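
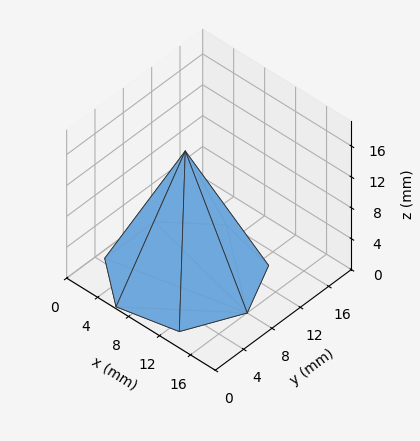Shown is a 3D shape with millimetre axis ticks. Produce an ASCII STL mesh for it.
Reading the render: the shape is a regular 7-sided pyramid, base circumscribed radius ≈ 8 mm, apex at z ≈ 16 mm (dimensions read to the nearest mm from the axis ticks). For the STL, each face is triangulated and given an outward normal.

solid part
  facet normal 0.0000 0.0000 -1.0000
    outer loop
      vertex 6.2 15.8 0.0
      vertex 13.0 14.3 0.0
      vertex 16.0 8.0 0.0
    endloop
  endfacet
  facet normal 0.0000 0.0000 -1.0000
    outer loop
      vertex 0.8 11.5 0.0
      vertex 6.2 15.8 0.0
      vertex 16.0 8.0 0.0
    endloop
  endfacet
  facet normal 0.0000 0.0000 -1.0000
    outer loop
      vertex 0.8 4.5 0.0
      vertex 0.8 11.5 0.0
      vertex 16.0 8.0 0.0
    endloop
  endfacet
  facet normal 0.0000 0.0000 -1.0000
    outer loop
      vertex 6.2 0.2 0.0
      vertex 0.8 4.5 0.0
      vertex 16.0 8.0 0.0
    endloop
  endfacet
  facet normal 0.0000 0.0000 -1.0000
    outer loop
      vertex 13.0 1.7 0.0
      vertex 6.2 0.2 0.0
      vertex 16.0 8.0 0.0
    endloop
  endfacet
  facet normal 0.8229 0.3919 0.4114
    outer loop
      vertex 16.0 8.0 0.0
      vertex 13.0 14.3 0.0
      vertex 8.0 8.0 16.0
    endloop
  endfacet
  facet normal 0.1963 0.8899 0.4117
    outer loop
      vertex 13.0 14.3 0.0
      vertex 6.2 15.8 0.0
      vertex 8.0 8.0 16.0
    endloop
  endfacet
  facet normal -0.5678 0.7130 0.4115
    outer loop
      vertex 6.2 15.8 0.0
      vertex 0.8 11.5 0.0
      vertex 8.0 8.0 16.0
    endloop
  endfacet
  facet normal -0.9119 0.0000 0.4104
    outer loop
      vertex 0.8 11.5 0.0
      vertex 0.8 4.5 0.0
      vertex 8.0 8.0 16.0
    endloop
  endfacet
  facet normal -0.5678 -0.7130 0.4115
    outer loop
      vertex 0.8 4.5 0.0
      vertex 6.2 0.2 0.0
      vertex 8.0 8.0 16.0
    endloop
  endfacet
  facet normal 0.1963 -0.8899 0.4117
    outer loop
      vertex 6.2 0.2 0.0
      vertex 13.0 1.7 0.0
      vertex 8.0 8.0 16.0
    endloop
  endfacet
  facet normal 0.8229 -0.3919 0.4114
    outer loop
      vertex 13.0 1.7 0.0
      vertex 16.0 8.0 0.0
      vertex 8.0 8.0 16.0
    endloop
  endfacet
endsolid part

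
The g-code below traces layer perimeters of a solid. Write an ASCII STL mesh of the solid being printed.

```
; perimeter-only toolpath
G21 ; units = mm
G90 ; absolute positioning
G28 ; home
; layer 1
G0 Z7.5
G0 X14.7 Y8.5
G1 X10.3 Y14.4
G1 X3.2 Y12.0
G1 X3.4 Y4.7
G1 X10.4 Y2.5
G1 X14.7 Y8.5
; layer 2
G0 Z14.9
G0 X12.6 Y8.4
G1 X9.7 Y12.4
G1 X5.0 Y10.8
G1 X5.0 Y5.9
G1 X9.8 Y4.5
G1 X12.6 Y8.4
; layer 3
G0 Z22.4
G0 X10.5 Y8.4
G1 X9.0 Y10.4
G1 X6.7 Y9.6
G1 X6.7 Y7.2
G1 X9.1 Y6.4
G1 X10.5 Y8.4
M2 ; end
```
solid part
  facet normal 0.0000 0.0000 -1.0000
    outer loop
      vertex 1.5 13.2 0.0
      vertex 10.9 16.4 0.0
      vertex 16.8 8.5 0.0
    endloop
  endfacet
  facet normal 0.0000 0.0000 -1.0000
    outer loop
      vertex 1.7 3.4 0.0
      vertex 1.5 13.2 0.0
      vertex 16.8 8.5 0.0
    endloop
  endfacet
  facet normal 0.0000 0.0000 -1.0000
    outer loop
      vertex 11.1 0.5 0.0
      vertex 1.7 3.4 0.0
      vertex 16.8 8.5 0.0
    endloop
  endfacet
  facet normal 0.7812 0.5834 0.2222
    outer loop
      vertex 16.8 8.5 0.0
      vertex 10.9 16.4 0.0
      vertex 8.4 8.4 29.8
    endloop
  endfacet
  facet normal -0.3143 0.9231 0.2215
    outer loop
      vertex 10.9 16.4 0.0
      vertex 1.5 13.2 0.0
      vertex 8.4 8.4 29.8
    endloop
  endfacet
  facet normal -0.9747 -0.0199 0.2225
    outer loop
      vertex 1.5 13.2 0.0
      vertex 1.7 3.4 0.0
      vertex 8.4 8.4 29.8
    endloop
  endfacet
  facet normal -0.2875 -0.9319 0.2210
    outer loop
      vertex 1.7 3.4 0.0
      vertex 11.1 0.5 0.0
      vertex 8.4 8.4 29.8
    endloop
  endfacet
  facet normal 0.7941 -0.5658 0.2219
    outer loop
      vertex 11.1 0.5 0.0
      vertex 16.8 8.5 0.0
      vertex 8.4 8.4 29.8
    endloop
  endfacet
endsolid part

The G0 Z moves step by Δz≈7.5 mm. The G1 loops shrink linearly with z, so the solid tapers from its base footprint up to z≈29.8. Closing with a flat bottom cap and the tapered top and triangulating gives 8 facets — a regular 5-sided pyramid, base circumscribed radius ≈ 8.4 mm, apex at z ≈ 29.8 mm.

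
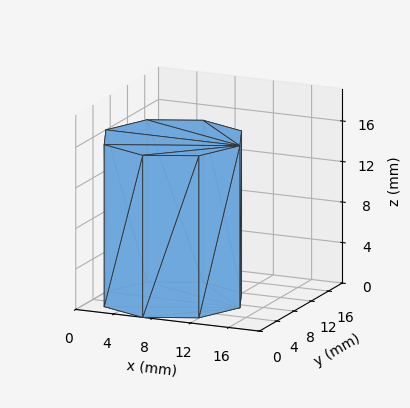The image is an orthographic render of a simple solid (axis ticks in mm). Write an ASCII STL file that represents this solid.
Reading the render: the shape is a regular 8-sided prism (a cylinder approximated with 8 flat sides), circumscribed radius ≈ 7 mm, height ≈ 16 mm (dimensions read to the nearest mm from the axis ticks). For the STL, each face is triangulated and given an outward normal.

solid part
  facet normal 0.0000 0.0000 -1.0000
    outer loop
      vertex 7.000 14.000 0.000
      vertex 11.950 11.950 0.000
      vertex 14.000 7.000 0.000
    endloop
  endfacet
  facet normal 0.0000 0.0000 -1.0000
    outer loop
      vertex 2.050 11.950 0.000
      vertex 7.000 14.000 0.000
      vertex 14.000 7.000 0.000
    endloop
  endfacet
  facet normal 0.0000 0.0000 -1.0000
    outer loop
      vertex 0.000 7.000 0.000
      vertex 2.050 11.950 0.000
      vertex 14.000 7.000 0.000
    endloop
  endfacet
  facet normal 0.0000 0.0000 -1.0000
    outer loop
      vertex 2.050 2.050 0.000
      vertex 0.000 7.000 0.000
      vertex 14.000 7.000 0.000
    endloop
  endfacet
  facet normal 0.0000 0.0000 -1.0000
    outer loop
      vertex 7.000 0.000 0.000
      vertex 2.050 2.050 0.000
      vertex 14.000 7.000 0.000
    endloop
  endfacet
  facet normal 0.0000 0.0000 -1.0000
    outer loop
      vertex 11.950 2.050 0.000
      vertex 7.000 0.000 0.000
      vertex 14.000 7.000 0.000
    endloop
  endfacet
  facet normal 0.0000 0.0000 1.0000
    outer loop
      vertex 14.000 7.000 16.000
      vertex 11.950 11.950 16.000
      vertex 7.000 14.000 16.000
    endloop
  endfacet
  facet normal 0.0000 0.0000 1.0000
    outer loop
      vertex 14.000 7.000 16.000
      vertex 7.000 14.000 16.000
      vertex 2.050 11.950 16.000
    endloop
  endfacet
  facet normal 0.0000 0.0000 1.0000
    outer loop
      vertex 14.000 7.000 16.000
      vertex 2.050 11.950 16.000
      vertex 0.000 7.000 16.000
    endloop
  endfacet
  facet normal 0.0000 0.0000 1.0000
    outer loop
      vertex 14.000 7.000 16.000
      vertex 0.000 7.000 16.000
      vertex 2.050 2.050 16.000
    endloop
  endfacet
  facet normal 0.0000 0.0000 1.0000
    outer loop
      vertex 14.000 7.000 16.000
      vertex 2.050 2.050 16.000
      vertex 7.000 0.000 16.000
    endloop
  endfacet
  facet normal 0.0000 0.0000 1.0000
    outer loop
      vertex 14.000 7.000 16.000
      vertex 7.000 0.000 16.000
      vertex 11.950 2.050 16.000
    endloop
  endfacet
  facet normal 0.9239 0.3826 0.0000
    outer loop
      vertex 14.000 7.000 0.000
      vertex 11.950 11.950 0.000
      vertex 11.950 11.950 16.000
    endloop
  endfacet
  facet normal 0.9239 0.3826 0.0000
    outer loop
      vertex 14.000 7.000 0.000
      vertex 11.950 11.950 16.000
      vertex 14.000 7.000 16.000
    endloop
  endfacet
  facet normal 0.3826 0.9239 0.0000
    outer loop
      vertex 11.950 11.950 0.000
      vertex 7.000 14.000 0.000
      vertex 7.000 14.000 16.000
    endloop
  endfacet
  facet normal 0.3826 0.9239 0.0000
    outer loop
      vertex 11.950 11.950 0.000
      vertex 7.000 14.000 16.000
      vertex 11.950 11.950 16.000
    endloop
  endfacet
  facet normal -0.3826 0.9239 0.0000
    outer loop
      vertex 7.000 14.000 0.000
      vertex 2.050 11.950 0.000
      vertex 2.050 11.950 16.000
    endloop
  endfacet
  facet normal -0.3826 0.9239 0.0000
    outer loop
      vertex 7.000 14.000 0.000
      vertex 2.050 11.950 16.000
      vertex 7.000 14.000 16.000
    endloop
  endfacet
  facet normal -0.9239 0.3826 0.0000
    outer loop
      vertex 2.050 11.950 0.000
      vertex 0.000 7.000 0.000
      vertex 0.000 7.000 16.000
    endloop
  endfacet
  facet normal -0.9239 0.3826 0.0000
    outer loop
      vertex 2.050 11.950 0.000
      vertex 0.000 7.000 16.000
      vertex 2.050 11.950 16.000
    endloop
  endfacet
  facet normal -0.9239 -0.3826 0.0000
    outer loop
      vertex 0.000 7.000 0.000
      vertex 2.050 2.050 0.000
      vertex 2.050 2.050 16.000
    endloop
  endfacet
  facet normal -0.9239 -0.3826 0.0000
    outer loop
      vertex 0.000 7.000 0.000
      vertex 2.050 2.050 16.000
      vertex 0.000 7.000 16.000
    endloop
  endfacet
  facet normal -0.3826 -0.9239 0.0000
    outer loop
      vertex 2.050 2.050 0.000
      vertex 7.000 0.000 0.000
      vertex 7.000 0.000 16.000
    endloop
  endfacet
  facet normal -0.3826 -0.9239 0.0000
    outer loop
      vertex 2.050 2.050 0.000
      vertex 7.000 0.000 16.000
      vertex 2.050 2.050 16.000
    endloop
  endfacet
  facet normal 0.3826 -0.9239 0.0000
    outer loop
      vertex 7.000 0.000 0.000
      vertex 11.950 2.050 0.000
      vertex 11.950 2.050 16.000
    endloop
  endfacet
  facet normal 0.3826 -0.9239 0.0000
    outer loop
      vertex 7.000 0.000 0.000
      vertex 11.950 2.050 16.000
      vertex 7.000 0.000 16.000
    endloop
  endfacet
  facet normal 0.9239 -0.3826 0.0000
    outer loop
      vertex 11.950 2.050 0.000
      vertex 14.000 7.000 0.000
      vertex 14.000 7.000 16.000
    endloop
  endfacet
  facet normal 0.9239 -0.3826 0.0000
    outer loop
      vertex 11.950 2.050 0.000
      vertex 14.000 7.000 16.000
      vertex 11.950 2.050 16.000
    endloop
  endfacet
endsolid part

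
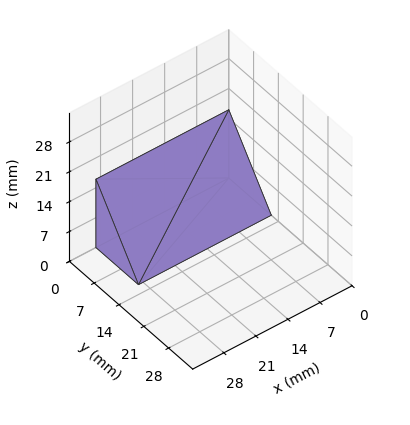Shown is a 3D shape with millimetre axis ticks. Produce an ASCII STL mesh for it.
Reading the render: the shape is a wedge (ramp): 29 × 12 mm base, rising to 16 mm along the y=0 edge and sloping linearly to z=0 at y=12 (dimensions read to the nearest mm from the axis ticks). For the STL, each face is triangulated and given an outward normal.

solid part
  facet normal 0.0000 0.0000 -1.0000
    outer loop
      vertex 29.000 12.000 0.000
      vertex 29.000 0.000 0.000
      vertex 0.000 0.000 0.000
    endloop
  endfacet
  facet normal 0.0000 0.0000 -1.0000
    outer loop
      vertex 0.000 12.000 0.000
      vertex 29.000 12.000 0.000
      vertex 0.000 0.000 0.000
    endloop
  endfacet
  facet normal 0.0000 -1.0000 0.0000
    outer loop
      vertex 0.000 0.000 0.000
      vertex 29.000 0.000 0.000
      vertex 29.000 0.000 16.000
    endloop
  endfacet
  facet normal 0.0000 -1.0000 0.0000
    outer loop
      vertex 0.000 0.000 0.000
      vertex 29.000 0.000 16.000
      vertex 0.000 0.000 16.000
    endloop
  endfacet
  facet normal 0.0000 0.8000 0.6000
    outer loop
      vertex 0.000 0.000 16.000
      vertex 29.000 0.000 16.000
      vertex 29.000 12.000 0.000
    endloop
  endfacet
  facet normal 0.0000 0.8000 0.6000
    outer loop
      vertex 0.000 0.000 16.000
      vertex 29.000 12.000 0.000
      vertex 0.000 12.000 0.000
    endloop
  endfacet
  facet normal -1.0000 0.0000 0.0000
    outer loop
      vertex 0.000 0.000 16.000
      vertex 0.000 12.000 0.000
      vertex 0.000 0.000 0.000
    endloop
  endfacet
  facet normal 1.0000 0.0000 0.0000
    outer loop
      vertex 29.000 0.000 0.000
      vertex 29.000 12.000 0.000
      vertex 29.000 0.000 16.000
    endloop
  endfacet
endsolid part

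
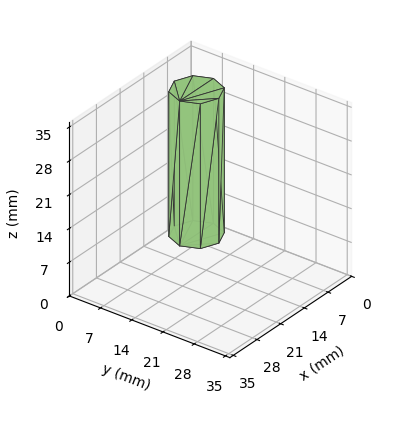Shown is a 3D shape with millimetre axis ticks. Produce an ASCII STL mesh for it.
Reading the render: the shape is a regular 8-sided prism (a cylinder approximated with 8 flat sides), circumscribed radius ≈ 5 mm, height ≈ 30 mm (dimensions read to the nearest mm from the axis ticks). For the STL, each face is triangulated and given an outward normal.

solid part
  facet normal 0.0000 0.0000 -1.0000
    outer loop
      vertex 5.000 10.000 0.000
      vertex 8.536 8.536 0.000
      vertex 10.000 5.000 0.000
    endloop
  endfacet
  facet normal 0.0000 0.0000 -1.0000
    outer loop
      vertex 1.464 8.536 0.000
      vertex 5.000 10.000 0.000
      vertex 10.000 5.000 0.000
    endloop
  endfacet
  facet normal 0.0000 0.0000 -1.0000
    outer loop
      vertex 0.000 5.000 0.000
      vertex 1.464 8.536 0.000
      vertex 10.000 5.000 0.000
    endloop
  endfacet
  facet normal 0.0000 0.0000 -1.0000
    outer loop
      vertex 1.464 1.464 0.000
      vertex 0.000 5.000 0.000
      vertex 10.000 5.000 0.000
    endloop
  endfacet
  facet normal 0.0000 0.0000 -1.0000
    outer loop
      vertex 5.000 0.000 0.000
      vertex 1.464 1.464 0.000
      vertex 10.000 5.000 0.000
    endloop
  endfacet
  facet normal 0.0000 0.0000 -1.0000
    outer loop
      vertex 8.536 1.464 0.000
      vertex 5.000 0.000 0.000
      vertex 10.000 5.000 0.000
    endloop
  endfacet
  facet normal 0.0000 0.0000 1.0000
    outer loop
      vertex 10.000 5.000 30.000
      vertex 8.536 8.536 30.000
      vertex 5.000 10.000 30.000
    endloop
  endfacet
  facet normal 0.0000 0.0000 1.0000
    outer loop
      vertex 10.000 5.000 30.000
      vertex 5.000 10.000 30.000
      vertex 1.464 8.536 30.000
    endloop
  endfacet
  facet normal 0.0000 0.0000 1.0000
    outer loop
      vertex 10.000 5.000 30.000
      vertex 1.464 8.536 30.000
      vertex 0.000 5.000 30.000
    endloop
  endfacet
  facet normal 0.0000 0.0000 1.0000
    outer loop
      vertex 10.000 5.000 30.000
      vertex 0.000 5.000 30.000
      vertex 1.464 1.464 30.000
    endloop
  endfacet
  facet normal 0.0000 0.0000 1.0000
    outer loop
      vertex 10.000 5.000 30.000
      vertex 1.464 1.464 30.000
      vertex 5.000 0.000 30.000
    endloop
  endfacet
  facet normal 0.0000 0.0000 1.0000
    outer loop
      vertex 10.000 5.000 30.000
      vertex 5.000 0.000 30.000
      vertex 8.536 1.464 30.000
    endloop
  endfacet
  facet normal 0.9239 0.3825 0.0000
    outer loop
      vertex 10.000 5.000 0.000
      vertex 8.536 8.536 0.000
      vertex 8.536 8.536 30.000
    endloop
  endfacet
  facet normal 0.9239 0.3825 0.0000
    outer loop
      vertex 10.000 5.000 0.000
      vertex 8.536 8.536 30.000
      vertex 10.000 5.000 30.000
    endloop
  endfacet
  facet normal 0.3825 0.9239 0.0000
    outer loop
      vertex 8.536 8.536 0.000
      vertex 5.000 10.000 0.000
      vertex 5.000 10.000 30.000
    endloop
  endfacet
  facet normal 0.3825 0.9239 0.0000
    outer loop
      vertex 8.536 8.536 0.000
      vertex 5.000 10.000 30.000
      vertex 8.536 8.536 30.000
    endloop
  endfacet
  facet normal -0.3825 0.9239 0.0000
    outer loop
      vertex 5.000 10.000 0.000
      vertex 1.464 8.536 0.000
      vertex 1.464 8.536 30.000
    endloop
  endfacet
  facet normal -0.3825 0.9239 0.0000
    outer loop
      vertex 5.000 10.000 0.000
      vertex 1.464 8.536 30.000
      vertex 5.000 10.000 30.000
    endloop
  endfacet
  facet normal -0.9239 0.3825 0.0000
    outer loop
      vertex 1.464 8.536 0.000
      vertex 0.000 5.000 0.000
      vertex 0.000 5.000 30.000
    endloop
  endfacet
  facet normal -0.9239 0.3825 0.0000
    outer loop
      vertex 1.464 8.536 0.000
      vertex 0.000 5.000 30.000
      vertex 1.464 8.536 30.000
    endloop
  endfacet
  facet normal -0.9239 -0.3825 0.0000
    outer loop
      vertex 0.000 5.000 0.000
      vertex 1.464 1.464 0.000
      vertex 1.464 1.464 30.000
    endloop
  endfacet
  facet normal -0.9239 -0.3825 0.0000
    outer loop
      vertex 0.000 5.000 0.000
      vertex 1.464 1.464 30.000
      vertex 0.000 5.000 30.000
    endloop
  endfacet
  facet normal -0.3825 -0.9239 0.0000
    outer loop
      vertex 1.464 1.464 0.000
      vertex 5.000 0.000 0.000
      vertex 5.000 0.000 30.000
    endloop
  endfacet
  facet normal -0.3825 -0.9239 0.0000
    outer loop
      vertex 1.464 1.464 0.000
      vertex 5.000 0.000 30.000
      vertex 1.464 1.464 30.000
    endloop
  endfacet
  facet normal 0.3825 -0.9239 0.0000
    outer loop
      vertex 5.000 0.000 0.000
      vertex 8.536 1.464 0.000
      vertex 8.536 1.464 30.000
    endloop
  endfacet
  facet normal 0.3825 -0.9239 0.0000
    outer loop
      vertex 5.000 0.000 0.000
      vertex 8.536 1.464 30.000
      vertex 5.000 0.000 30.000
    endloop
  endfacet
  facet normal 0.9239 -0.3825 0.0000
    outer loop
      vertex 8.536 1.464 0.000
      vertex 10.000 5.000 0.000
      vertex 10.000 5.000 30.000
    endloop
  endfacet
  facet normal 0.9239 -0.3825 0.0000
    outer loop
      vertex 8.536 1.464 0.000
      vertex 10.000 5.000 30.000
      vertex 8.536 1.464 30.000
    endloop
  endfacet
endsolid part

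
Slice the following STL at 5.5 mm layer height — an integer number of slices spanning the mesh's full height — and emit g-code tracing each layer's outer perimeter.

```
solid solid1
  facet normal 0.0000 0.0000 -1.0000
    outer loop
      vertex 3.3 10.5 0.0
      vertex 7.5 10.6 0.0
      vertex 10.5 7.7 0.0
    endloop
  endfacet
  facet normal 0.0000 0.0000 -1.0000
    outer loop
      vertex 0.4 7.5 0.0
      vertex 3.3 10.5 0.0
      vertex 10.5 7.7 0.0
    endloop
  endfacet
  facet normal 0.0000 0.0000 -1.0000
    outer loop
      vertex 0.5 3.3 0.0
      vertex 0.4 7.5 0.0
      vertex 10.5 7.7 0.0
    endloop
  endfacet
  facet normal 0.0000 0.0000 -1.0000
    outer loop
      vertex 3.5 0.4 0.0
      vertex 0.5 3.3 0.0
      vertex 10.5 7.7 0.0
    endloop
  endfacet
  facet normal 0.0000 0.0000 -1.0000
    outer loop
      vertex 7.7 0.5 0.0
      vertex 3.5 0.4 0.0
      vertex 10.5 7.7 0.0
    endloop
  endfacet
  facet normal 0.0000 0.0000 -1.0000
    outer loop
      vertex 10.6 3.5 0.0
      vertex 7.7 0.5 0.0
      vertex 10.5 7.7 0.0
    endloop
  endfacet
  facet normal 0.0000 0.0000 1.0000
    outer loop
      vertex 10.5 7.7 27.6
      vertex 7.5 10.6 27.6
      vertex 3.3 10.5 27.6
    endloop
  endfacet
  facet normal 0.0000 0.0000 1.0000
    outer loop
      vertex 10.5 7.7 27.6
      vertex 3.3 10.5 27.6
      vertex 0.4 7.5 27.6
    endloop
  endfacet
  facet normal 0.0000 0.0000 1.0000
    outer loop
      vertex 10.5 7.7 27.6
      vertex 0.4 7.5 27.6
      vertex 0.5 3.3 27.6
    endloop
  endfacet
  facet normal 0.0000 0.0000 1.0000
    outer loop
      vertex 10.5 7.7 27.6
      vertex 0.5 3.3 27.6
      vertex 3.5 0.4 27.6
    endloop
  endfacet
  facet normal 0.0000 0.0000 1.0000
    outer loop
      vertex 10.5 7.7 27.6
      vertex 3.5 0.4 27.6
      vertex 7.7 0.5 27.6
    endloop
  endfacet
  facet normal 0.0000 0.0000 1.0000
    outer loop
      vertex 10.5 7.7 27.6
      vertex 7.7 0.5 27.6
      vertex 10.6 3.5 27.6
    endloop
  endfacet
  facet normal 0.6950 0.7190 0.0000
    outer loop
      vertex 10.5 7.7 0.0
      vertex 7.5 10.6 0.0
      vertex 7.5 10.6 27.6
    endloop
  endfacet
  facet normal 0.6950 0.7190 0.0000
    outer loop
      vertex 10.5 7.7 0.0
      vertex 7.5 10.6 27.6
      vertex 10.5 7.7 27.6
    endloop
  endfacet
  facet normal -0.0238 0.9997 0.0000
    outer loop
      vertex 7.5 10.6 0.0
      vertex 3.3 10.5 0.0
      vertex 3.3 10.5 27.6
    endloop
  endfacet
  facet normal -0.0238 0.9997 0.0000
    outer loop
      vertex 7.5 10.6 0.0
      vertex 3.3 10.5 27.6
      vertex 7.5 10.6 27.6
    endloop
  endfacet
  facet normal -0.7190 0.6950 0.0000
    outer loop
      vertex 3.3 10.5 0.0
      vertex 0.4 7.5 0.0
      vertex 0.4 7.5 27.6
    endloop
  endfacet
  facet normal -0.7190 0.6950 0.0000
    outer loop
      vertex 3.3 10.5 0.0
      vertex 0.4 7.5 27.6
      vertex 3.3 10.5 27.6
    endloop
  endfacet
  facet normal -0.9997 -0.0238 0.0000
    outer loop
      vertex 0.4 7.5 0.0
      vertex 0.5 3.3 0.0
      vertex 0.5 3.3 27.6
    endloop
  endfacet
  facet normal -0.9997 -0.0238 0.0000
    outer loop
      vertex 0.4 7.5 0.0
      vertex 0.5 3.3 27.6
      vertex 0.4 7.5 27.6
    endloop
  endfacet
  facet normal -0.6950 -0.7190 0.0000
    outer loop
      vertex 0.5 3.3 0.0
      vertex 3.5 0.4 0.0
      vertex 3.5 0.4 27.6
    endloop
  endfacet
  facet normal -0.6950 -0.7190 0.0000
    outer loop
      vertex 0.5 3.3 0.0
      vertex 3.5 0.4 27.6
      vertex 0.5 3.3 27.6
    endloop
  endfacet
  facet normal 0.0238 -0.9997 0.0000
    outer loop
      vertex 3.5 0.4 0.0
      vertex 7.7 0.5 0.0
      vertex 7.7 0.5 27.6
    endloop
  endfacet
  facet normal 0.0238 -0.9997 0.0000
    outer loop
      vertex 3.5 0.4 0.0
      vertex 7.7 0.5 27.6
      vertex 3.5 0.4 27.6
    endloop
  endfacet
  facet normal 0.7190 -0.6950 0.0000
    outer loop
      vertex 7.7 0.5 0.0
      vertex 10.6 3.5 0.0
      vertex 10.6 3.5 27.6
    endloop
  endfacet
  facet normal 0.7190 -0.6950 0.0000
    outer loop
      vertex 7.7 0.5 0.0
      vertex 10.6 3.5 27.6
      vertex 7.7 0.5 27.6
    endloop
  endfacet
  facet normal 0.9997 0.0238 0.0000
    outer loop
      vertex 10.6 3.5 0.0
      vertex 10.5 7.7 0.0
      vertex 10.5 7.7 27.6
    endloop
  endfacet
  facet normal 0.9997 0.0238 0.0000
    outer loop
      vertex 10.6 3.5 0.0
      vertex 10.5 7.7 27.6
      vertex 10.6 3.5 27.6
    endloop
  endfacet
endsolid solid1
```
; perimeter-only toolpath
G21 ; units = mm
G90 ; absolute positioning
G28 ; home
; layer 1
G0 Z5.5
G0 X10.5 Y7.7
G1 X7.5 Y10.6
G1 X3.3 Y10.5
G1 X0.4 Y7.5
G1 X0.5 Y3.3
G1 X3.5 Y0.4
G1 X7.7 Y0.5
G1 X10.6 Y3.5
G1 X10.5 Y7.7
; layer 2
G0 Z11.0
G0 X10.5 Y7.7
G1 X7.5 Y10.6
G1 X3.3 Y10.5
G1 X0.4 Y7.5
G1 X0.5 Y3.3
G1 X3.5 Y0.4
G1 X7.7 Y0.5
G1 X10.6 Y3.5
G1 X10.5 Y7.7
; layer 3
G0 Z16.6
G0 X10.5 Y7.7
G1 X7.5 Y10.6
G1 X3.3 Y10.5
G1 X0.4 Y7.5
G1 X0.5 Y3.3
G1 X3.5 Y0.4
G1 X7.7 Y0.5
G1 X10.6 Y3.5
G1 X10.5 Y7.7
; layer 4
G0 Z22.1
G0 X10.5 Y7.7
G1 X7.5 Y10.6
G1 X3.3 Y10.5
G1 X0.4 Y7.5
G1 X0.5 Y3.3
G1 X3.5 Y0.4
G1 X7.7 Y0.5
G1 X10.6 Y3.5
G1 X10.5 Y7.7
; layer 5
G0 Z27.6
G0 X10.5 Y7.7
G1 X7.5 Y10.6
G1 X3.3 Y10.5
G1 X0.4 Y7.5
G1 X0.5 Y3.3
G1 X3.5 Y0.4
G1 X7.7 Y0.5
G1 X10.6 Y3.5
G1 X10.5 Y7.7
M2 ; end

The solid is a regular 8-sided prism (a cylinder approximated with 8 flat sides), circumscribed radius ≈ 5.5 mm, height ≈ 27.6 mm. Slicing at Δz = 5.5 mm — 5 equal slices spanning the solid's height, so layer i sits at z = i·h/5 — gives 5 non-empty perimeters. Each is a 8-segment closed polygon; G0 lifts to the layer z and rapids to the start vertex, then G1 traces the edges.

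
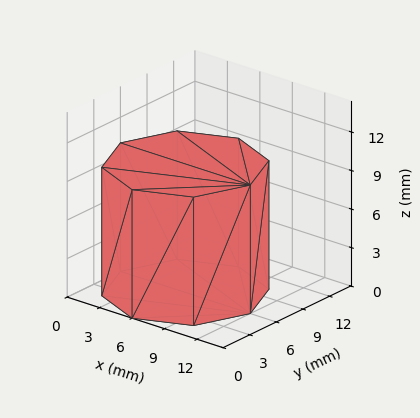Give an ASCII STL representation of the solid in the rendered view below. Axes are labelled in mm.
Reading the render: the shape is a regular 8-sided prism (a cylinder approximated with 8 flat sides), circumscribed radius ≈ 6 mm, height ≈ 10 mm (dimensions read to the nearest mm from the axis ticks). For the STL, each face is triangulated and given an outward normal.

solid part
  facet normal 0.0000 0.0000 -1.0000
    outer loop
      vertex 6.000 12.000 0.000
      vertex 10.243 10.243 0.000
      vertex 12.000 6.000 0.000
    endloop
  endfacet
  facet normal 0.0000 0.0000 -1.0000
    outer loop
      vertex 1.757 10.243 0.000
      vertex 6.000 12.000 0.000
      vertex 12.000 6.000 0.000
    endloop
  endfacet
  facet normal 0.0000 0.0000 -1.0000
    outer loop
      vertex 0.000 6.000 0.000
      vertex 1.757 10.243 0.000
      vertex 12.000 6.000 0.000
    endloop
  endfacet
  facet normal 0.0000 0.0000 -1.0000
    outer loop
      vertex 1.757 1.757 0.000
      vertex 0.000 6.000 0.000
      vertex 12.000 6.000 0.000
    endloop
  endfacet
  facet normal 0.0000 0.0000 -1.0000
    outer loop
      vertex 6.000 0.000 0.000
      vertex 1.757 1.757 0.000
      vertex 12.000 6.000 0.000
    endloop
  endfacet
  facet normal 0.0000 0.0000 -1.0000
    outer loop
      vertex 10.243 1.757 0.000
      vertex 6.000 0.000 0.000
      vertex 12.000 6.000 0.000
    endloop
  endfacet
  facet normal 0.0000 0.0000 1.0000
    outer loop
      vertex 12.000 6.000 10.000
      vertex 10.243 10.243 10.000
      vertex 6.000 12.000 10.000
    endloop
  endfacet
  facet normal 0.0000 0.0000 1.0000
    outer loop
      vertex 12.000 6.000 10.000
      vertex 6.000 12.000 10.000
      vertex 1.757 10.243 10.000
    endloop
  endfacet
  facet normal 0.0000 0.0000 1.0000
    outer loop
      vertex 12.000 6.000 10.000
      vertex 1.757 10.243 10.000
      vertex 0.000 6.000 10.000
    endloop
  endfacet
  facet normal 0.0000 0.0000 1.0000
    outer loop
      vertex 12.000 6.000 10.000
      vertex 0.000 6.000 10.000
      vertex 1.757 1.757 10.000
    endloop
  endfacet
  facet normal 0.0000 0.0000 1.0000
    outer loop
      vertex 12.000 6.000 10.000
      vertex 1.757 1.757 10.000
      vertex 6.000 0.000 10.000
    endloop
  endfacet
  facet normal 0.0000 0.0000 1.0000
    outer loop
      vertex 12.000 6.000 10.000
      vertex 6.000 0.000 10.000
      vertex 10.243 1.757 10.000
    endloop
  endfacet
  facet normal 0.9239 0.3826 0.0000
    outer loop
      vertex 12.000 6.000 0.000
      vertex 10.243 10.243 0.000
      vertex 10.243 10.243 10.000
    endloop
  endfacet
  facet normal 0.9239 0.3826 0.0000
    outer loop
      vertex 12.000 6.000 0.000
      vertex 10.243 10.243 10.000
      vertex 12.000 6.000 10.000
    endloop
  endfacet
  facet normal 0.3826 0.9239 0.0000
    outer loop
      vertex 10.243 10.243 0.000
      vertex 6.000 12.000 0.000
      vertex 6.000 12.000 10.000
    endloop
  endfacet
  facet normal 0.3826 0.9239 0.0000
    outer loop
      vertex 10.243 10.243 0.000
      vertex 6.000 12.000 10.000
      vertex 10.243 10.243 10.000
    endloop
  endfacet
  facet normal -0.3826 0.9239 0.0000
    outer loop
      vertex 6.000 12.000 0.000
      vertex 1.757 10.243 0.000
      vertex 1.757 10.243 10.000
    endloop
  endfacet
  facet normal -0.3826 0.9239 0.0000
    outer loop
      vertex 6.000 12.000 0.000
      vertex 1.757 10.243 10.000
      vertex 6.000 12.000 10.000
    endloop
  endfacet
  facet normal -0.9239 0.3826 0.0000
    outer loop
      vertex 1.757 10.243 0.000
      vertex 0.000 6.000 0.000
      vertex 0.000 6.000 10.000
    endloop
  endfacet
  facet normal -0.9239 0.3826 0.0000
    outer loop
      vertex 1.757 10.243 0.000
      vertex 0.000 6.000 10.000
      vertex 1.757 10.243 10.000
    endloop
  endfacet
  facet normal -0.9239 -0.3826 0.0000
    outer loop
      vertex 0.000 6.000 0.000
      vertex 1.757 1.757 0.000
      vertex 1.757 1.757 10.000
    endloop
  endfacet
  facet normal -0.9239 -0.3826 0.0000
    outer loop
      vertex 0.000 6.000 0.000
      vertex 1.757 1.757 10.000
      vertex 0.000 6.000 10.000
    endloop
  endfacet
  facet normal -0.3826 -0.9239 0.0000
    outer loop
      vertex 1.757 1.757 0.000
      vertex 6.000 0.000 0.000
      vertex 6.000 0.000 10.000
    endloop
  endfacet
  facet normal -0.3826 -0.9239 0.0000
    outer loop
      vertex 1.757 1.757 0.000
      vertex 6.000 0.000 10.000
      vertex 1.757 1.757 10.000
    endloop
  endfacet
  facet normal 0.3826 -0.9239 0.0000
    outer loop
      vertex 6.000 0.000 0.000
      vertex 10.243 1.757 0.000
      vertex 10.243 1.757 10.000
    endloop
  endfacet
  facet normal 0.3826 -0.9239 0.0000
    outer loop
      vertex 6.000 0.000 0.000
      vertex 10.243 1.757 10.000
      vertex 6.000 0.000 10.000
    endloop
  endfacet
  facet normal 0.9239 -0.3826 0.0000
    outer loop
      vertex 10.243 1.757 0.000
      vertex 12.000 6.000 0.000
      vertex 12.000 6.000 10.000
    endloop
  endfacet
  facet normal 0.9239 -0.3826 0.0000
    outer loop
      vertex 10.243 1.757 0.000
      vertex 12.000 6.000 10.000
      vertex 10.243 1.757 10.000
    endloop
  endfacet
endsolid part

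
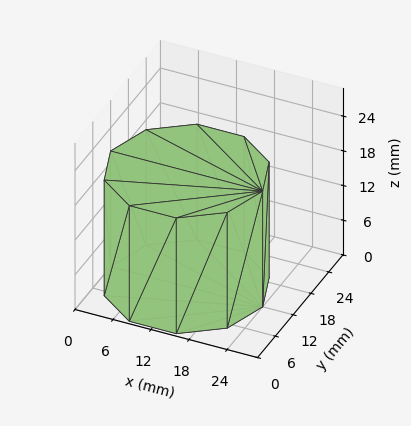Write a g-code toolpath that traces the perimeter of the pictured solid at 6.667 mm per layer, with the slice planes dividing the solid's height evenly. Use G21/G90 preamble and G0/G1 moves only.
Reading the render: the shape is a regular 10-sided prism (a cylinder approximated with 10 flat sides), circumscribed radius ≈ 12 mm, height ≈ 20 mm (dimensions read to the nearest mm from the axis ticks). For the g-code, the solid's height is divided into equal slices at the stated Δz and each level perimeter traced with G1 moves after a G0 lift.

; perimeter-only toolpath
G21 ; units = mm
G90 ; absolute positioning
G28 ; home
; layer 1
G0 Z6.667
G0 X24.000 Y12.000
G1 X21.708 Y19.053
G1 X15.708 Y23.413
G1 X8.292 Y23.413
G1 X2.292 Y19.053
G1 X0.000 Y12.000
G1 X2.292 Y4.947
G1 X8.292 Y0.587
G1 X15.708 Y0.587
G1 X21.708 Y4.947
G1 X24.000 Y12.000
; layer 2
G0 Z13.333
G0 X24.000 Y12.000
G1 X21.708 Y19.053
G1 X15.708 Y23.413
G1 X8.292 Y23.413
G1 X2.292 Y19.053
G1 X0.000 Y12.000
G1 X2.292 Y4.947
G1 X8.292 Y0.587
G1 X15.708 Y0.587
G1 X21.708 Y4.947
G1 X24.000 Y12.000
; layer 3
G0 Z20.000
G0 X24.000 Y12.000
G1 X21.708 Y19.053
G1 X15.708 Y23.413
G1 X8.292 Y23.413
G1 X2.292 Y19.053
G1 X0.000 Y12.000
G1 X2.292 Y4.947
G1 X8.292 Y0.587
G1 X15.708 Y0.587
G1 X21.708 Y4.947
G1 X24.000 Y12.000
M2 ; end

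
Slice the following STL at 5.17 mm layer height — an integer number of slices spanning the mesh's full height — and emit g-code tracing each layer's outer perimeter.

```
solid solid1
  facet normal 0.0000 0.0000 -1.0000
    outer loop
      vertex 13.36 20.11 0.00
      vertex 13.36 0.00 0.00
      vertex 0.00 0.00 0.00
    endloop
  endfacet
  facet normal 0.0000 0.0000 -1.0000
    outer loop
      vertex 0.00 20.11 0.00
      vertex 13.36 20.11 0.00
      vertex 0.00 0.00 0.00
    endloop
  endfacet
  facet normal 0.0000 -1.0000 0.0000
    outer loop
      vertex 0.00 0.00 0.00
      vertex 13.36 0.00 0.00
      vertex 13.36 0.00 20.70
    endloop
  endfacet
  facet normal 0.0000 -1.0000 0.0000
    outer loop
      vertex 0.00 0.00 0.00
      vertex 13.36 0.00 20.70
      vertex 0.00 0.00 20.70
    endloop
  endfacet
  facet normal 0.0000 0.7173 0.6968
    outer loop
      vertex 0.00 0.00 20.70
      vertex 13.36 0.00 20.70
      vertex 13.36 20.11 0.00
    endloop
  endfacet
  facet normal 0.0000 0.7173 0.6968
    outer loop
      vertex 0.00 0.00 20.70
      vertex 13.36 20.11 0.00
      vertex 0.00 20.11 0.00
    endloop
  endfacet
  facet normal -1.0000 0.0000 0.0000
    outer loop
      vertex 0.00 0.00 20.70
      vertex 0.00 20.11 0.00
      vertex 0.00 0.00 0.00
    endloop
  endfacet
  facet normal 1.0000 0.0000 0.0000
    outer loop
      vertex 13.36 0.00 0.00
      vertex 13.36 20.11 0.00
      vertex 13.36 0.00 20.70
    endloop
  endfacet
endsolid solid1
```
; perimeter-only toolpath
G21 ; units = mm
G90 ; absolute positioning
G28 ; home
; layer 1
G0 Z5.17
G0 X0.00 Y0.00
G1 X13.36 Y0.00
G1 X13.36 Y15.08
G1 X0.00 Y15.08
G1 X0.00 Y0.00
; layer 2
G0 Z10.35
G0 X0.00 Y0.00
G1 X13.36 Y0.00
G1 X13.36 Y10.05
G1 X0.00 Y10.05
G1 X0.00 Y0.00
; layer 3
G0 Z15.52
G0 X0.00 Y0.00
G1 X13.36 Y0.00
G1 X13.36 Y5.03
G1 X0.00 Y5.03
G1 X0.00 Y0.00
M2 ; end

The solid is a wedge (ramp): 13.4 × 20.1 mm base, rising to 20.7 mm along the y=0 edge and sloping linearly to z=0 at y=20.1. Slicing at Δz = 5.17 mm — 4 equal slices spanning the solid's height, so layer i sits at z = i·h/4 — gives 3 non-empty perimeters. Each is a 4-segment closed polygon; G0 lifts to the layer z and rapids to the start vertex, then G1 traces the edges. The cross-section shrinks linearly with z (the slice at the apex is degenerate and omitted).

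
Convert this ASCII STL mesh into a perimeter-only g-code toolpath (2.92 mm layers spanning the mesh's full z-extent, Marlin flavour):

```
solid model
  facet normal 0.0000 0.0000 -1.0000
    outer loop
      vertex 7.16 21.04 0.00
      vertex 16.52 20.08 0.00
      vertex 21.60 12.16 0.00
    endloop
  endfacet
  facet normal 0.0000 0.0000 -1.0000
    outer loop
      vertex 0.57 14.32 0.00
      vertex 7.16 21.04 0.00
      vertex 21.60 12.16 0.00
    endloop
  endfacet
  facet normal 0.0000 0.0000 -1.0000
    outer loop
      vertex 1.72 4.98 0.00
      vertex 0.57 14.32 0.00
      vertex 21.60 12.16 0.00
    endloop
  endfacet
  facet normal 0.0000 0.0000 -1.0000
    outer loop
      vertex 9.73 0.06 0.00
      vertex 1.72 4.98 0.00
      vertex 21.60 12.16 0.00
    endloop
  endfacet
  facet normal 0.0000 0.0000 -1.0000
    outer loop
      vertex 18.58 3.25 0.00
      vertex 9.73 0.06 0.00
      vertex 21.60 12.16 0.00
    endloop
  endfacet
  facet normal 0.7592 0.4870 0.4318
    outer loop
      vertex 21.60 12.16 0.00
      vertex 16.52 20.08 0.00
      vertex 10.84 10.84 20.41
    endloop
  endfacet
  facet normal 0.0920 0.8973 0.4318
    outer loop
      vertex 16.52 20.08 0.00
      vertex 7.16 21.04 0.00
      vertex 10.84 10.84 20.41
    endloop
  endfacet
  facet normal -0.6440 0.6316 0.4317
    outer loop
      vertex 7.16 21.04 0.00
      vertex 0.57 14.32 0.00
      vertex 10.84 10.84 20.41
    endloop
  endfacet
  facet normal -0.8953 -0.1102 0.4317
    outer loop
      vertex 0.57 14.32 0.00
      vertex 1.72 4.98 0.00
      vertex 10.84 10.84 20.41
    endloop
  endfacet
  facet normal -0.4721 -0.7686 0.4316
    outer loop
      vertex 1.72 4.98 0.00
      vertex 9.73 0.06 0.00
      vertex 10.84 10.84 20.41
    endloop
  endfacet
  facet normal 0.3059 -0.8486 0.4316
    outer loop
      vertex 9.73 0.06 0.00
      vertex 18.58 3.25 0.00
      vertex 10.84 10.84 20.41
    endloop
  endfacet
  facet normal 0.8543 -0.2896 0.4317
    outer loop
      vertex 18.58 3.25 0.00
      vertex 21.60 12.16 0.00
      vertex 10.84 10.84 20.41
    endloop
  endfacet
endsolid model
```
; perimeter-only toolpath
G21 ; units = mm
G90 ; absolute positioning
G28 ; home
; layer 1
G0 Z2.92
G0 X20.06 Y11.97
G1 X15.71 Y18.76
G1 X7.69 Y19.58
G1 X2.04 Y13.82
G1 X3.02 Y5.82
G1 X9.89 Y1.60
G1 X17.47 Y4.33
G1 X20.06 Y11.97
; layer 2
G0 Z5.83
G0 X18.53 Y11.78
G1 X14.90 Y17.44
G1 X8.21 Y18.13
G1 X3.50 Y13.33
G1 X4.33 Y6.65
G1 X10.05 Y3.14
G1 X16.37 Y5.42
G1 X18.53 Y11.78
; layer 3
G0 Z8.75
G0 X16.99 Y11.59
G1 X14.09 Y16.12
G1 X8.74 Y16.67
G1 X4.97 Y12.83
G1 X5.63 Y7.49
G1 X10.21 Y4.68
G1 X15.26 Y6.50
G1 X16.99 Y11.59
; layer 4
G0 Z11.66
G0 X15.45 Y11.41
G1 X13.27 Y14.80
G1 X9.26 Y15.21
G1 X6.44 Y12.33
G1 X6.93 Y8.33
G1 X10.36 Y6.22
G1 X14.16 Y7.59
G1 X15.45 Y11.41
; layer 5
G0 Z14.58
G0 X13.91 Y11.22
G1 X12.46 Y13.48
G1 X9.79 Y13.75
G1 X7.91 Y11.83
G1 X8.23 Y9.17
G1 X10.52 Y7.76
G1 X13.05 Y8.67
G1 X13.91 Y11.22
; layer 6
G0 Z17.49
G0 X12.38 Y11.03
G1 X11.65 Y12.16
G1 X10.31 Y12.30
G1 X9.37 Y11.34
G1 X9.54 Y10.00
G1 X10.68 Y9.30
G1 X11.95 Y9.76
G1 X12.38 Y11.03
M2 ; end

The solid is a regular 7-sided pyramid, base circumscribed radius ≈ 10.8 mm, apex at z ≈ 20.4 mm. Slicing at Δz = 2.92 mm — 7 equal slices spanning the solid's height, so layer i sits at z = i·h/7 — gives 6 non-empty perimeters. Each is a 7-segment closed polygon; G0 lifts to the layer z and rapids to the start vertex, then G1 traces the edges. The cross-section shrinks linearly with z (the slice at the apex is degenerate and omitted).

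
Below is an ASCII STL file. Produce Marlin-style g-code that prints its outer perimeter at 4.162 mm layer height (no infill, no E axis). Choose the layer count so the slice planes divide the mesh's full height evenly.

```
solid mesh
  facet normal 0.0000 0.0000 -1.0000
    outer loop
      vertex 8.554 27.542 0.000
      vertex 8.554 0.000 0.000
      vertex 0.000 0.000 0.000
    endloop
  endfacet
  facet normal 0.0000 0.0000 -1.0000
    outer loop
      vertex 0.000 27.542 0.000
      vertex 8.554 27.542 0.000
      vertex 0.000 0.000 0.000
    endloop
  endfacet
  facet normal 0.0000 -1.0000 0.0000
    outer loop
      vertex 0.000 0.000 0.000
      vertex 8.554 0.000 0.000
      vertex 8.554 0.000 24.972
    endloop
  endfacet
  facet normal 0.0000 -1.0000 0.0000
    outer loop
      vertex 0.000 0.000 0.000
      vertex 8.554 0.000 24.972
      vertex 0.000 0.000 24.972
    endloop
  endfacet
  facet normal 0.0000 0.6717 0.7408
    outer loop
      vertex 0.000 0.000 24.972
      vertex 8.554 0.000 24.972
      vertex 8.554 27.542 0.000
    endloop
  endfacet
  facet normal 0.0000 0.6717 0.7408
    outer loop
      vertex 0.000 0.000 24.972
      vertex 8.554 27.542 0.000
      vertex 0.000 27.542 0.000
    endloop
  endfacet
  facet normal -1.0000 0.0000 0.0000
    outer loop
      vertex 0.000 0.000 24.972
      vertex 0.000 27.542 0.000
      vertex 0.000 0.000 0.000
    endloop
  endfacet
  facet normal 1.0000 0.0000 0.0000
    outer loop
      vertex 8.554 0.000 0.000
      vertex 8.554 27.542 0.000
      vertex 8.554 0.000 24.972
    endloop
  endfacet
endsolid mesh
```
; perimeter-only toolpath
G21 ; units = mm
G90 ; absolute positioning
G28 ; home
; layer 1
G0 Z4.162
G0 X0.000 Y0.000
G1 X8.554 Y0.000
G1 X8.554 Y22.952
G1 X0.000 Y22.952
G1 X0.000 Y0.000
; layer 2
G0 Z8.324
G0 X0.000 Y0.000
G1 X8.554 Y0.000
G1 X8.554 Y18.361
G1 X0.000 Y18.361
G1 X0.000 Y0.000
; layer 3
G0 Z12.486
G0 X0.000 Y0.000
G1 X8.554 Y0.000
G1 X8.554 Y13.771
G1 X0.000 Y13.771
G1 X0.000 Y0.000
; layer 4
G0 Z16.648
G0 X0.000 Y0.000
G1 X8.554 Y0.000
G1 X8.554 Y9.181
G1 X0.000 Y9.181
G1 X0.000 Y0.000
; layer 5
G0 Z20.810
G0 X0.000 Y0.000
G1 X8.554 Y0.000
G1 X8.554 Y4.590
G1 X0.000 Y4.590
G1 X0.000 Y0.000
M2 ; end

The solid is a wedge (ramp): 8.55 × 27.5 mm base, rising to 25 mm along the y=0 edge and sloping linearly to z=0 at y=27.5. Slicing at Δz = 4.162 mm — 6 equal slices spanning the solid's height, so layer i sits at z = i·h/6 — gives 5 non-empty perimeters. Each is a 4-segment closed polygon; G0 lifts to the layer z and rapids to the start vertex, then G1 traces the edges. The cross-section shrinks linearly with z (the slice at the apex is degenerate and omitted).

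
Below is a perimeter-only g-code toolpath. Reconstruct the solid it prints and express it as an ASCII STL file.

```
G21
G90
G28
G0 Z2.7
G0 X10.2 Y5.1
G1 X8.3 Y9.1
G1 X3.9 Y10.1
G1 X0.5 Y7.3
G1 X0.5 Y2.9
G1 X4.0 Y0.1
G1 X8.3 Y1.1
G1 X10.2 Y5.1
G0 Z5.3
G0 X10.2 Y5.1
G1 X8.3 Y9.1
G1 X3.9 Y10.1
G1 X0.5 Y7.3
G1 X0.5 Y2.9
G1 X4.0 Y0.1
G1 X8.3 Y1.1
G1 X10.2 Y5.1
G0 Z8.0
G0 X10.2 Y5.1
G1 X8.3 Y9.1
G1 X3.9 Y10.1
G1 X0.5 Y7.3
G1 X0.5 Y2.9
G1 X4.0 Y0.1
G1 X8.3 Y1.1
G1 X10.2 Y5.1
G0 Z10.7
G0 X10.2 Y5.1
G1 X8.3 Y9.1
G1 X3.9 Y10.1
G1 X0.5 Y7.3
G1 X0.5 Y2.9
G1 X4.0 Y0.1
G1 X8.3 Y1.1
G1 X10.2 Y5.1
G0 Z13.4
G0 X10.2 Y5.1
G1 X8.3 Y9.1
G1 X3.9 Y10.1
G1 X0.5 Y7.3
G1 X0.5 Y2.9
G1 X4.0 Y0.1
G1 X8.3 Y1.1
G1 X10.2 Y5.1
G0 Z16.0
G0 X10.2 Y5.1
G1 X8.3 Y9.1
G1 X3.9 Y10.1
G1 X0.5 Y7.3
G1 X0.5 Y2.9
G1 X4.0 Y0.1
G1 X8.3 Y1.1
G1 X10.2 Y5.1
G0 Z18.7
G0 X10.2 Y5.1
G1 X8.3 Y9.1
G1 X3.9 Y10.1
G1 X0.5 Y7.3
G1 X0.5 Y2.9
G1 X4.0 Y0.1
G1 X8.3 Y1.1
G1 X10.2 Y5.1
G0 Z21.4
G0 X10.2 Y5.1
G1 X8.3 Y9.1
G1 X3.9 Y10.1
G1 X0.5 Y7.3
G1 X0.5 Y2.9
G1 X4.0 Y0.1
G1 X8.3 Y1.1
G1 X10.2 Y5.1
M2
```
solid part
  facet normal 0.0000 0.0000 -1.0000
    outer loop
      vertex 3.9 10.1 0.0
      vertex 8.3 9.1 0.0
      vertex 10.2 5.1 0.0
    endloop
  endfacet
  facet normal 0.0000 0.0000 -1.0000
    outer loop
      vertex 0.5 7.3 0.0
      vertex 3.9 10.1 0.0
      vertex 10.2 5.1 0.0
    endloop
  endfacet
  facet normal 0.0000 0.0000 -1.0000
    outer loop
      vertex 0.5 2.9 0.0
      vertex 0.5 7.3 0.0
      vertex 10.2 5.1 0.0
    endloop
  endfacet
  facet normal 0.0000 0.0000 -1.0000
    outer loop
      vertex 4.0 0.1 0.0
      vertex 0.5 2.9 0.0
      vertex 10.2 5.1 0.0
    endloop
  endfacet
  facet normal 0.0000 0.0000 -1.0000
    outer loop
      vertex 8.3 1.1 0.0
      vertex 4.0 0.1 0.0
      vertex 10.2 5.1 0.0
    endloop
  endfacet
  facet normal 0.0000 0.0000 1.0000
    outer loop
      vertex 10.2 5.1 21.4
      vertex 8.3 9.1 21.4
      vertex 3.9 10.1 21.4
    endloop
  endfacet
  facet normal 0.0000 0.0000 1.0000
    outer loop
      vertex 10.2 5.1 21.4
      vertex 3.9 10.1 21.4
      vertex 0.5 7.3 21.4
    endloop
  endfacet
  facet normal 0.0000 0.0000 1.0000
    outer loop
      vertex 10.2 5.1 21.4
      vertex 0.5 7.3 21.4
      vertex 0.5 2.9 21.4
    endloop
  endfacet
  facet normal 0.0000 0.0000 1.0000
    outer loop
      vertex 10.2 5.1 21.4
      vertex 0.5 2.9 21.4
      vertex 4.0 0.1 21.4
    endloop
  endfacet
  facet normal 0.0000 0.0000 1.0000
    outer loop
      vertex 10.2 5.1 21.4
      vertex 4.0 0.1 21.4
      vertex 8.3 1.1 21.4
    endloop
  endfacet
  facet normal 0.9033 0.4291 0.0000
    outer loop
      vertex 10.2 5.1 0.0
      vertex 8.3 9.1 0.0
      vertex 8.3 9.1 21.4
    endloop
  endfacet
  facet normal 0.9033 0.4291 0.0000
    outer loop
      vertex 10.2 5.1 0.0
      vertex 8.3 9.1 21.4
      vertex 10.2 5.1 21.4
    endloop
  endfacet
  facet normal 0.2216 0.9751 0.0000
    outer loop
      vertex 8.3 9.1 0.0
      vertex 3.9 10.1 0.0
      vertex 3.9 10.1 21.4
    endloop
  endfacet
  facet normal 0.2216 0.9751 0.0000
    outer loop
      vertex 8.3 9.1 0.0
      vertex 3.9 10.1 21.4
      vertex 8.3 9.1 21.4
    endloop
  endfacet
  facet normal -0.6357 0.7719 0.0000
    outer loop
      vertex 3.9 10.1 0.0
      vertex 0.5 7.3 0.0
      vertex 0.5 7.3 21.4
    endloop
  endfacet
  facet normal -0.6357 0.7719 0.0000
    outer loop
      vertex 3.9 10.1 0.0
      vertex 0.5 7.3 21.4
      vertex 3.9 10.1 21.4
    endloop
  endfacet
  facet normal -1.0000 0.0000 0.0000
    outer loop
      vertex 0.5 7.3 0.0
      vertex 0.5 2.9 0.0
      vertex 0.5 2.9 21.4
    endloop
  endfacet
  facet normal -1.0000 0.0000 0.0000
    outer loop
      vertex 0.5 7.3 0.0
      vertex 0.5 2.9 21.4
      vertex 0.5 7.3 21.4
    endloop
  endfacet
  facet normal -0.6247 -0.7809 0.0000
    outer loop
      vertex 0.5 2.9 0.0
      vertex 4.0 0.1 0.0
      vertex 4.0 0.1 21.4
    endloop
  endfacet
  facet normal -0.6247 -0.7809 0.0000
    outer loop
      vertex 0.5 2.9 0.0
      vertex 4.0 0.1 21.4
      vertex 0.5 2.9 21.4
    endloop
  endfacet
  facet normal 0.2265 -0.9740 0.0000
    outer loop
      vertex 4.0 0.1 0.0
      vertex 8.3 1.1 0.0
      vertex 8.3 1.1 21.4
    endloop
  endfacet
  facet normal 0.2265 -0.9740 0.0000
    outer loop
      vertex 4.0 0.1 0.0
      vertex 8.3 1.1 21.4
      vertex 4.0 0.1 21.4
    endloop
  endfacet
  facet normal 0.9033 -0.4291 0.0000
    outer loop
      vertex 8.3 1.1 0.0
      vertex 10.2 5.1 0.0
      vertex 10.2 5.1 21.4
    endloop
  endfacet
  facet normal 0.9033 -0.4291 0.0000
    outer loop
      vertex 8.3 1.1 0.0
      vertex 10.2 5.1 21.4
      vertex 8.3 1.1 21.4
    endloop
  endfacet
endsolid part

The G0 Z moves step by Δz≈2.7 mm. Every layer's G1 loop is the same polygon, so the solid is a straight extrusion of it from z=0 to z≈21.4. Closing with flat bottom and top caps and triangulating gives 24 facets — a regular 7-sided prism (a cylinder approximated with 7 flat sides), circumscribed radius ≈ 5.1 mm, height ≈ 21.4 mm.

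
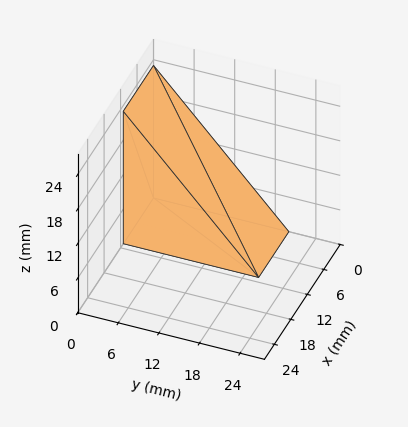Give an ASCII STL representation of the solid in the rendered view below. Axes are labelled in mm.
Reading the render: the shape is a wedge (ramp): 11 × 20 mm base, rising to 23 mm along the y=0 edge and sloping linearly to z=0 at y=20 (dimensions read to the nearest mm from the axis ticks). For the STL, each face is triangulated and given an outward normal.

solid part
  facet normal 0.0000 0.0000 -1.0000
    outer loop
      vertex 11.00 20.00 0.00
      vertex 11.00 0.00 0.00
      vertex 0.00 0.00 0.00
    endloop
  endfacet
  facet normal 0.0000 0.0000 -1.0000
    outer loop
      vertex 0.00 20.00 0.00
      vertex 11.00 20.00 0.00
      vertex 0.00 0.00 0.00
    endloop
  endfacet
  facet normal 0.0000 -1.0000 0.0000
    outer loop
      vertex 0.00 0.00 0.00
      vertex 11.00 0.00 0.00
      vertex 11.00 0.00 23.00
    endloop
  endfacet
  facet normal 0.0000 -1.0000 0.0000
    outer loop
      vertex 0.00 0.00 0.00
      vertex 11.00 0.00 23.00
      vertex 0.00 0.00 23.00
    endloop
  endfacet
  facet normal 0.0000 0.7546 0.6562
    outer loop
      vertex 0.00 0.00 23.00
      vertex 11.00 0.00 23.00
      vertex 11.00 20.00 0.00
    endloop
  endfacet
  facet normal 0.0000 0.7546 0.6562
    outer loop
      vertex 0.00 0.00 23.00
      vertex 11.00 20.00 0.00
      vertex 0.00 20.00 0.00
    endloop
  endfacet
  facet normal -1.0000 0.0000 0.0000
    outer loop
      vertex 0.00 0.00 23.00
      vertex 0.00 20.00 0.00
      vertex 0.00 0.00 0.00
    endloop
  endfacet
  facet normal 1.0000 0.0000 0.0000
    outer loop
      vertex 11.00 0.00 0.00
      vertex 11.00 20.00 0.00
      vertex 11.00 0.00 23.00
    endloop
  endfacet
endsolid part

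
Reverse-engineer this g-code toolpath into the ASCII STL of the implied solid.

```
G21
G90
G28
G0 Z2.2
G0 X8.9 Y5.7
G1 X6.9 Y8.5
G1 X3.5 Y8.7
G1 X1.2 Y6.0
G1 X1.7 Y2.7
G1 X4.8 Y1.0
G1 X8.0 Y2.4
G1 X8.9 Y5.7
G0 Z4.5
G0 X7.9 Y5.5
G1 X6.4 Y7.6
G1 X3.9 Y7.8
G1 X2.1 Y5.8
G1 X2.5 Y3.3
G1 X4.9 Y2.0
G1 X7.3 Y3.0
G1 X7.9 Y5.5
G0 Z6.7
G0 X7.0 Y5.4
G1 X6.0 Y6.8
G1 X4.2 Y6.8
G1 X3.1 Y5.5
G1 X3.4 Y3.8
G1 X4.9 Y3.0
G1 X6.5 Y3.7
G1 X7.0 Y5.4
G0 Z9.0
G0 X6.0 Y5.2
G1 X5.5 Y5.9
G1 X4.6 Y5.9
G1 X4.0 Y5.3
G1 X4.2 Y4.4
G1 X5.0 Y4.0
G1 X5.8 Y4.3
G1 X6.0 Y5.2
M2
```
solid part
  facet normal 0.0000 0.0000 -1.0000
    outer loop
      vertex 3.1 9.6 0.0
      vertex 7.4 9.4 0.0
      vertex 9.9 5.9 0.0
    endloop
  endfacet
  facet normal 0.0000 0.0000 -1.0000
    outer loop
      vertex 0.2 6.3 0.0
      vertex 3.1 9.6 0.0
      vertex 9.9 5.9 0.0
    endloop
  endfacet
  facet normal 0.0000 0.0000 -1.0000
    outer loop
      vertex 0.9 2.1 0.0
      vertex 0.2 6.3 0.0
      vertex 9.9 5.9 0.0
    endloop
  endfacet
  facet normal 0.0000 0.0000 -1.0000
    outer loop
      vertex 4.8 0.0 0.0
      vertex 0.9 2.1 0.0
      vertex 9.9 5.9 0.0
    endloop
  endfacet
  facet normal 0.0000 0.0000 -1.0000
    outer loop
      vertex 8.8 1.7 0.0
      vertex 4.8 0.0 0.0
      vertex 9.9 5.9 0.0
    endloop
  endfacet
  facet normal 0.7548 0.5392 0.3736
    outer loop
      vertex 9.9 5.9 0.0
      vertex 7.4 9.4 0.0
      vertex 5.0 5.0 11.2
    endloop
  endfacet
  facet normal 0.0431 0.9267 0.3733
    outer loop
      vertex 7.4 9.4 0.0
      vertex 3.1 9.6 0.0
      vertex 5.0 5.0 11.2
    endloop
  endfacet
  facet normal -0.6978 0.6132 0.3702
    outer loop
      vertex 3.1 9.6 0.0
      vertex 0.2 6.3 0.0
      vertex 5.0 5.0 11.2
    endloop
  endfacet
  facet normal -0.9147 -0.1524 0.3743
    outer loop
      vertex 0.2 6.3 0.0
      vertex 0.9 2.1 0.0
      vertex 5.0 5.0 11.2
    endloop
  endfacet
  facet normal -0.4400 -0.8171 0.3726
    outer loop
      vertex 0.9 2.1 0.0
      vertex 4.8 0.0 0.0
      vertex 5.0 5.0 11.2
    endloop
  endfacet
  facet normal 0.3627 -0.8534 0.3745
    outer loop
      vertex 4.8 0.0 0.0
      vertex 8.8 1.7 0.0
      vertex 5.0 5.0 11.2
    endloop
  endfacet
  facet normal 0.8973 -0.2350 0.3737
    outer loop
      vertex 8.8 1.7 0.0
      vertex 9.9 5.9 0.0
      vertex 5.0 5.0 11.2
    endloop
  endfacet
endsolid part

The G0 Z moves step by Δz≈2.2 mm. The G1 loops shrink linearly with z, so the solid tapers from its base footprint up to z≈11.2. Closing with a flat bottom cap and the tapered top and triangulating gives 12 facets — a regular 7-sided pyramid, base circumscribed radius ≈ 5 mm, apex at z ≈ 11.2 mm.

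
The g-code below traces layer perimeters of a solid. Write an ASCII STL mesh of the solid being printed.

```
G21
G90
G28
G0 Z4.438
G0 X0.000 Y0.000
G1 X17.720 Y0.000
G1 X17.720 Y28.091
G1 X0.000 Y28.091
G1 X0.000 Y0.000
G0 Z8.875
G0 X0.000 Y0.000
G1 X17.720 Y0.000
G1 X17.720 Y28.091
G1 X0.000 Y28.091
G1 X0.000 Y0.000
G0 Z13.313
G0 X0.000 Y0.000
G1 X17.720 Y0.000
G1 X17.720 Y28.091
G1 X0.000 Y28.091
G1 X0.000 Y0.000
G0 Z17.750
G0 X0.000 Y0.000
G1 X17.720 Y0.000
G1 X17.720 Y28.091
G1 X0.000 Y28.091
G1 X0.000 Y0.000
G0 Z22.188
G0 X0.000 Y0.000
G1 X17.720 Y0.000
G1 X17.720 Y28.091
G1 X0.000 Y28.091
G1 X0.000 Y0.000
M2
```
solid part
  facet normal 0.0000 0.0000 -1.0000
    outer loop
      vertex 17.720 28.091 0.000
      vertex 17.720 0.000 0.000
      vertex 0.000 0.000 0.000
    endloop
  endfacet
  facet normal 0.0000 0.0000 -1.0000
    outer loop
      vertex 0.000 28.091 0.000
      vertex 17.720 28.091 0.000
      vertex 0.000 0.000 0.000
    endloop
  endfacet
  facet normal 0.0000 0.0000 1.0000
    outer loop
      vertex 0.000 0.000 22.188
      vertex 17.720 0.000 22.188
      vertex 17.720 28.091 22.188
    endloop
  endfacet
  facet normal 0.0000 0.0000 1.0000
    outer loop
      vertex 0.000 0.000 22.188
      vertex 17.720 28.091 22.188
      vertex 0.000 28.091 22.188
    endloop
  endfacet
  facet normal 0.0000 -1.0000 0.0000
    outer loop
      vertex 0.000 0.000 0.000
      vertex 17.720 0.000 0.000
      vertex 17.720 0.000 22.188
    endloop
  endfacet
  facet normal 0.0000 -1.0000 0.0000
    outer loop
      vertex 0.000 0.000 0.000
      vertex 17.720 0.000 22.188
      vertex 0.000 0.000 22.188
    endloop
  endfacet
  facet normal 0.0000 1.0000 0.0000
    outer loop
      vertex 17.720 28.091 22.188
      vertex 17.720 28.091 0.000
      vertex 0.000 28.091 0.000
    endloop
  endfacet
  facet normal 0.0000 1.0000 0.0000
    outer loop
      vertex 0.000 28.091 22.188
      vertex 17.720 28.091 22.188
      vertex 0.000 28.091 0.000
    endloop
  endfacet
  facet normal -1.0000 0.0000 0.0000
    outer loop
      vertex 0.000 28.091 22.188
      vertex 0.000 28.091 0.000
      vertex 0.000 0.000 0.000
    endloop
  endfacet
  facet normal -1.0000 0.0000 0.0000
    outer loop
      vertex 0.000 0.000 22.188
      vertex 0.000 28.091 22.188
      vertex 0.000 0.000 0.000
    endloop
  endfacet
  facet normal 1.0000 0.0000 0.0000
    outer loop
      vertex 17.720 0.000 0.000
      vertex 17.720 28.091 0.000
      vertex 17.720 28.091 22.188
    endloop
  endfacet
  facet normal 1.0000 0.0000 0.0000
    outer loop
      vertex 17.720 0.000 0.000
      vertex 17.720 28.091 22.188
      vertex 17.720 0.000 22.188
    endloop
  endfacet
endsolid part

The G0 Z moves step by Δz≈4.438 mm. Every layer's G1 loop is the same polygon, so the solid is a straight extrusion of it from z=0 to z≈22.2. Closing with flat bottom and top caps and triangulating gives 12 facets — a rectangular box, roughly 17.7 × 28.1 mm footprint and 22.2 mm tall.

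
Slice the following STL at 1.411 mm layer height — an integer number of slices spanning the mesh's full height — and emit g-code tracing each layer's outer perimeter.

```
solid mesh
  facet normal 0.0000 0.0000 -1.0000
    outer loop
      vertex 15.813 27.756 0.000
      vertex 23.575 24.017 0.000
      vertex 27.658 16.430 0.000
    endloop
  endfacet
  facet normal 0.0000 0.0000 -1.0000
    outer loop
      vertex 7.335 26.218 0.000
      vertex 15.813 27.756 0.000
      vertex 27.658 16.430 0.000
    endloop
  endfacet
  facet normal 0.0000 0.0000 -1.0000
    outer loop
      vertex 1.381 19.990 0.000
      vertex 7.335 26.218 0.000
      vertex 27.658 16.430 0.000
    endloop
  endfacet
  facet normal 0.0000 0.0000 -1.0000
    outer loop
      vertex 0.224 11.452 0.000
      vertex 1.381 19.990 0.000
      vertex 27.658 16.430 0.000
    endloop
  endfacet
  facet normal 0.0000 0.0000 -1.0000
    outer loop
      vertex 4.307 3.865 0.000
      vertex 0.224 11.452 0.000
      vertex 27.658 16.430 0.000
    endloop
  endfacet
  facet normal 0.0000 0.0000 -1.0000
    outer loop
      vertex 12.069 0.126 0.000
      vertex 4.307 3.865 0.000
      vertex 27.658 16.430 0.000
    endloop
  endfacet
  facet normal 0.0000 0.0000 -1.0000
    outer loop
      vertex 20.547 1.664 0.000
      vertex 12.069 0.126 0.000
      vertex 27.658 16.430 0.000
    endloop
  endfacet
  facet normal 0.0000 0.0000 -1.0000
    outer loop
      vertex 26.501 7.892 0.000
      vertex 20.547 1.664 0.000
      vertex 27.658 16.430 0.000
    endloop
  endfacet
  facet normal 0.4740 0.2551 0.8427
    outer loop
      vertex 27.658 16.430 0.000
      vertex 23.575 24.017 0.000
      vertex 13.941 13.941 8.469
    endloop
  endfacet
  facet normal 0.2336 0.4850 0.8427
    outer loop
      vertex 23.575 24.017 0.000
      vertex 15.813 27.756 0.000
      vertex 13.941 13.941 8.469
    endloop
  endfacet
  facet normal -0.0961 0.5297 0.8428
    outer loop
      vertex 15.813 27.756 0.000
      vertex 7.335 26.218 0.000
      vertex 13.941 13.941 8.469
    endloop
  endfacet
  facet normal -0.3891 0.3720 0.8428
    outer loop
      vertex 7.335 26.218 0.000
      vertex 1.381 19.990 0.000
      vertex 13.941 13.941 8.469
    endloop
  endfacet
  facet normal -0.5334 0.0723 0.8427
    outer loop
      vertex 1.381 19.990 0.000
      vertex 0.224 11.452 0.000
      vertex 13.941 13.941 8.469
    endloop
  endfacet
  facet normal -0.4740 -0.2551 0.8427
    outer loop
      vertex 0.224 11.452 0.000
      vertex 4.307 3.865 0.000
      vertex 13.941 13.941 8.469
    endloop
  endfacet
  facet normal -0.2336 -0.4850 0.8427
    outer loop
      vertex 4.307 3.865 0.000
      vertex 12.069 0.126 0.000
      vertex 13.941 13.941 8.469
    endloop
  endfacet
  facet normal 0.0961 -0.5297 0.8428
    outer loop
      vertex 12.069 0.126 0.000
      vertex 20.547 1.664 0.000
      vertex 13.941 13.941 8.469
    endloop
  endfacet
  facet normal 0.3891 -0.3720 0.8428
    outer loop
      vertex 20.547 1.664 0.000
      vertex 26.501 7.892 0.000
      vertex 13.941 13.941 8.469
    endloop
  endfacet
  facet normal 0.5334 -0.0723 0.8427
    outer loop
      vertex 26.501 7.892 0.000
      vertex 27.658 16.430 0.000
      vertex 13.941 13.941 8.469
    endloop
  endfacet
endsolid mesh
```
; perimeter-only toolpath
G21 ; units = mm
G90 ; absolute positioning
G28 ; home
; layer 1
G0 Z1.411
G0 X25.372 Y16.015
G1 X21.969 Y22.338
G1 X15.501 Y25.453
G1 X8.436 Y24.172
G1 X3.474 Y18.982
G1 X2.510 Y11.867
G1 X5.913 Y5.544
G1 X12.381 Y2.429
G1 X19.446 Y3.710
G1 X24.408 Y8.900
G1 X25.372 Y16.015
; layer 2
G0 Z2.823
G0 X23.086 Y15.600
G1 X20.364 Y20.658
G1 X15.189 Y23.151
G1 X9.537 Y22.126
G1 X5.568 Y17.974
G1 X4.796 Y12.282
G1 X7.518 Y7.224
G1 X12.693 Y4.731
G1 X18.345 Y5.756
G1 X22.314 Y9.908
G1 X23.086 Y15.600
; layer 3
G0 Z4.234
G0 X20.800 Y15.186
G1 X18.758 Y18.979
G1 X14.877 Y20.849
G1 X10.638 Y20.079
G1 X7.661 Y16.965
G1 X7.083 Y12.697
G1 X9.124 Y8.903
G1 X13.005 Y7.034
G1 X17.244 Y7.803
G1 X20.221 Y10.917
G1 X20.800 Y15.186
; layer 4
G0 Z5.646
G0 X18.513 Y14.771
G1 X17.152 Y17.300
G1 X14.565 Y18.546
G1 X11.739 Y18.033
G1 X9.754 Y15.957
G1 X9.369 Y13.111
G1 X10.730 Y10.582
G1 X13.317 Y9.336
G1 X16.143 Y9.849
G1 X18.128 Y11.925
G1 X18.513 Y14.771
; layer 5
G0 Z7.058
G0 X16.227 Y14.356
G1 X15.547 Y15.620
G1 X14.253 Y16.244
G1 X12.840 Y15.987
G1 X11.848 Y14.949
G1 X11.655 Y13.526
G1 X12.335 Y12.262
G1 X13.629 Y11.639
G1 X15.042 Y11.895
G1 X16.034 Y12.933
G1 X16.227 Y14.356
M2 ; end

The solid is a regular 10-sided pyramid, base circumscribed radius ≈ 13.9 mm, apex at z ≈ 8.47 mm. Slicing at Δz = 1.411 mm — 6 equal slices spanning the solid's height, so layer i sits at z = i·h/6 — gives 5 non-empty perimeters. Each is a 10-segment closed polygon; G0 lifts to the layer z and rapids to the start vertex, then G1 traces the edges. The cross-section shrinks linearly with z (the slice at the apex is degenerate and omitted).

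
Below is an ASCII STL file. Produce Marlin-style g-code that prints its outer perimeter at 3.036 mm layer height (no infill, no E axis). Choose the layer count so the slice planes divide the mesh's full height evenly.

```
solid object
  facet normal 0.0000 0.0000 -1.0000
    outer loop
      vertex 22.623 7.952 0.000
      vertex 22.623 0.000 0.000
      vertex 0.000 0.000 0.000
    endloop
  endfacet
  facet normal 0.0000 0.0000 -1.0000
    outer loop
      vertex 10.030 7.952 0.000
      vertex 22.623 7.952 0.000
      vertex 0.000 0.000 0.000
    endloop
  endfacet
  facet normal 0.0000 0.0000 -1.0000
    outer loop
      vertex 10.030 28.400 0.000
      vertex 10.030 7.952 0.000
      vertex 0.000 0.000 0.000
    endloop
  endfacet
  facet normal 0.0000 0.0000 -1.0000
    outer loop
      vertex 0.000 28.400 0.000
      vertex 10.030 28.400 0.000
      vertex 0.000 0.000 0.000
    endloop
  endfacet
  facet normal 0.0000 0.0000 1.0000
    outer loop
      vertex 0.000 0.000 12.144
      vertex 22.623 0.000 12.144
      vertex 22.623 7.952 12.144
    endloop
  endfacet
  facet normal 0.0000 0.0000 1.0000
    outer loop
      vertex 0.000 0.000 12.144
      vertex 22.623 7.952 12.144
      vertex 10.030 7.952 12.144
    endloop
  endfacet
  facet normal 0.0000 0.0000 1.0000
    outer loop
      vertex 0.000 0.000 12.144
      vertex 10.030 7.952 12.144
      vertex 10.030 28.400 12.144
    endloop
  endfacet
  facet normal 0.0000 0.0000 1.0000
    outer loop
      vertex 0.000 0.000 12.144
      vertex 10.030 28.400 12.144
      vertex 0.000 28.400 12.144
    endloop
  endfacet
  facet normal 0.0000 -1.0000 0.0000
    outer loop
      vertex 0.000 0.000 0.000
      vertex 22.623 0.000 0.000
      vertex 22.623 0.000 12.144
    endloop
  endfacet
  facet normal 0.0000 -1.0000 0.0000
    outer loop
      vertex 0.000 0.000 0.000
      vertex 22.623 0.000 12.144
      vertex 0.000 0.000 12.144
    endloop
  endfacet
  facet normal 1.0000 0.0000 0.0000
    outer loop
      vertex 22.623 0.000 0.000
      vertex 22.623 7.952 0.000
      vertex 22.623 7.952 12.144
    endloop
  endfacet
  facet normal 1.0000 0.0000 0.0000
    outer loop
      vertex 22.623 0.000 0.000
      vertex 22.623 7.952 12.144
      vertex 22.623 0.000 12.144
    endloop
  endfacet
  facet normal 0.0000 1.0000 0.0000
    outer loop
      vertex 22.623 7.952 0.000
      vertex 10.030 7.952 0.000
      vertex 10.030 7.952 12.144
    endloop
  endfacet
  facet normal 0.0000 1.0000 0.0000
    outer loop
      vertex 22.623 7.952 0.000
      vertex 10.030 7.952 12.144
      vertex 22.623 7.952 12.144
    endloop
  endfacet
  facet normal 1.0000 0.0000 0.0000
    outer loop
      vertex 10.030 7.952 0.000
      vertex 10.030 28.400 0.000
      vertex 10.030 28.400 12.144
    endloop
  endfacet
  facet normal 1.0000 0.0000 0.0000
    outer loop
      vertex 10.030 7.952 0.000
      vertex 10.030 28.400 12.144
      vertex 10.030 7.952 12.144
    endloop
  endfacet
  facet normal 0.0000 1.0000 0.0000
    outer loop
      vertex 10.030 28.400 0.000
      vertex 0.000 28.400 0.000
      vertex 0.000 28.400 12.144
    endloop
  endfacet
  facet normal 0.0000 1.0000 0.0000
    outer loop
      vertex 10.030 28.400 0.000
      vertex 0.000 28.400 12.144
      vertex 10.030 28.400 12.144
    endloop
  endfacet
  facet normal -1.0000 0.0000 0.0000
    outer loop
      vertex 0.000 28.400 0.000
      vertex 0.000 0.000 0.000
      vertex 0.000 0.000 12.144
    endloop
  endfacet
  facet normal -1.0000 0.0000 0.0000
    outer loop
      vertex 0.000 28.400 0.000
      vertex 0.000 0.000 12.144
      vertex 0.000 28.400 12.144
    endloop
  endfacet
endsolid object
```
; perimeter-only toolpath
G21 ; units = mm
G90 ; absolute positioning
G28 ; home
; layer 1
G0 Z3.036
G0 X0.000 Y0.000
G1 X22.623 Y0.000
G1 X22.623 Y7.952
G1 X10.030 Y7.952
G1 X10.030 Y28.400
G1 X0.000 Y28.400
G1 X0.000 Y0.000
; layer 2
G0 Z6.072
G0 X0.000 Y0.000
G1 X22.623 Y0.000
G1 X22.623 Y7.952
G1 X10.030 Y7.952
G1 X10.030 Y28.400
G1 X0.000 Y28.400
G1 X0.000 Y0.000
; layer 3
G0 Z9.108
G0 X0.000 Y0.000
G1 X22.623 Y0.000
G1 X22.623 Y7.952
G1 X10.030 Y7.952
G1 X10.030 Y28.400
G1 X0.000 Y28.400
G1 X0.000 Y0.000
; layer 4
G0 Z12.144
G0 X0.000 Y0.000
G1 X22.623 Y0.000
G1 X22.623 Y7.952
G1 X10.030 Y7.952
G1 X10.030 Y28.400
G1 X0.000 Y28.400
G1 X0.000 Y0.000
M2 ; end

The solid is an L-shaped prism: outer 22.6 × 28.4 mm, arm thicknesses ≈ 7.95 mm (horizontal) and 10 mm (vertical), extruded 12.1 mm in z. Slicing at Δz = 3.036 mm — 4 equal slices spanning the solid's height, so layer i sits at z = i·h/4 — gives 4 non-empty perimeters. Each is a 6-segment closed polygon; G0 lifts to the layer z and rapids to the start vertex, then G1 traces the edges.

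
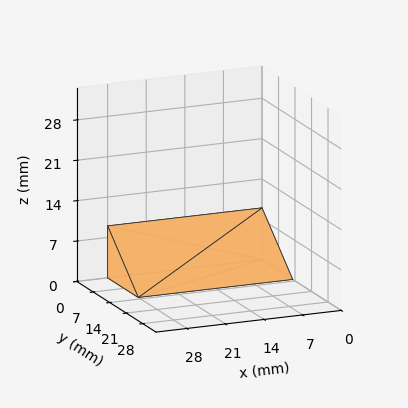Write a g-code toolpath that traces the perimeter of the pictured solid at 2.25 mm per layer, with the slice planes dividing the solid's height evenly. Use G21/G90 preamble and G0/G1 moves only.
Reading the render: the shape is a wedge (ramp): 28 × 13 mm base, rising to 9 mm along the y=0 edge and sloping linearly to z=0 at y=13 (dimensions read to the nearest mm from the axis ticks). For the g-code, the solid's height is divided into equal slices at the stated Δz and each level perimeter traced with G1 moves after a G0 lift.

; perimeter-only toolpath
G21 ; units = mm
G90 ; absolute positioning
G28 ; home
; layer 1
G0 Z2.25
G0 X0.00 Y0.00
G1 X28.00 Y0.00
G1 X28.00 Y9.75
G1 X0.00 Y9.75
G1 X0.00 Y0.00
; layer 2
G0 Z4.50
G0 X0.00 Y0.00
G1 X28.00 Y0.00
G1 X28.00 Y6.50
G1 X0.00 Y6.50
G1 X0.00 Y0.00
; layer 3
G0 Z6.75
G0 X0.00 Y0.00
G1 X28.00 Y0.00
G1 X28.00 Y3.25
G1 X0.00 Y3.25
G1 X0.00 Y0.00
M2 ; end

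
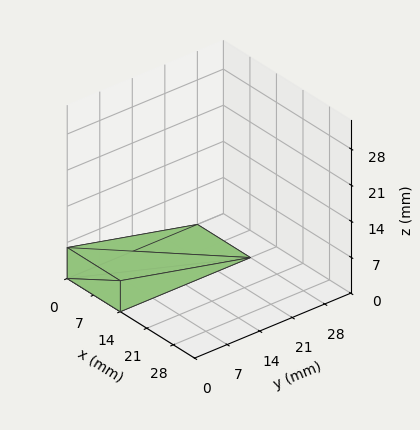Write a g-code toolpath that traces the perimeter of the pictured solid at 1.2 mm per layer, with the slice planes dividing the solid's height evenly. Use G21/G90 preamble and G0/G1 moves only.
Reading the render: the shape is a wedge (ramp): 14 × 28 mm base, rising to 6 mm along the y=0 edge and sloping linearly to z=0 at y=28 (dimensions read to the nearest mm from the axis ticks). For the g-code, the solid's height is divided into equal slices at the stated Δz and each level perimeter traced with G1 moves after a G0 lift.

; perimeter-only toolpath
G21 ; units = mm
G90 ; absolute positioning
G28 ; home
; layer 1
G0 Z1.2
G0 X0.0 Y0.0
G1 X14.0 Y0.0
G1 X14.0 Y22.4
G1 X0.0 Y22.4
G1 X0.0 Y0.0
; layer 2
G0 Z2.4
G0 X0.0 Y0.0
G1 X14.0 Y0.0
G1 X14.0 Y16.8
G1 X0.0 Y16.8
G1 X0.0 Y0.0
; layer 3
G0 Z3.6
G0 X0.0 Y0.0
G1 X14.0 Y0.0
G1 X14.0 Y11.2
G1 X0.0 Y11.2
G1 X0.0 Y0.0
; layer 4
G0 Z4.8
G0 X0.0 Y0.0
G1 X14.0 Y0.0
G1 X14.0 Y5.6
G1 X0.0 Y5.6
G1 X0.0 Y0.0
M2 ; end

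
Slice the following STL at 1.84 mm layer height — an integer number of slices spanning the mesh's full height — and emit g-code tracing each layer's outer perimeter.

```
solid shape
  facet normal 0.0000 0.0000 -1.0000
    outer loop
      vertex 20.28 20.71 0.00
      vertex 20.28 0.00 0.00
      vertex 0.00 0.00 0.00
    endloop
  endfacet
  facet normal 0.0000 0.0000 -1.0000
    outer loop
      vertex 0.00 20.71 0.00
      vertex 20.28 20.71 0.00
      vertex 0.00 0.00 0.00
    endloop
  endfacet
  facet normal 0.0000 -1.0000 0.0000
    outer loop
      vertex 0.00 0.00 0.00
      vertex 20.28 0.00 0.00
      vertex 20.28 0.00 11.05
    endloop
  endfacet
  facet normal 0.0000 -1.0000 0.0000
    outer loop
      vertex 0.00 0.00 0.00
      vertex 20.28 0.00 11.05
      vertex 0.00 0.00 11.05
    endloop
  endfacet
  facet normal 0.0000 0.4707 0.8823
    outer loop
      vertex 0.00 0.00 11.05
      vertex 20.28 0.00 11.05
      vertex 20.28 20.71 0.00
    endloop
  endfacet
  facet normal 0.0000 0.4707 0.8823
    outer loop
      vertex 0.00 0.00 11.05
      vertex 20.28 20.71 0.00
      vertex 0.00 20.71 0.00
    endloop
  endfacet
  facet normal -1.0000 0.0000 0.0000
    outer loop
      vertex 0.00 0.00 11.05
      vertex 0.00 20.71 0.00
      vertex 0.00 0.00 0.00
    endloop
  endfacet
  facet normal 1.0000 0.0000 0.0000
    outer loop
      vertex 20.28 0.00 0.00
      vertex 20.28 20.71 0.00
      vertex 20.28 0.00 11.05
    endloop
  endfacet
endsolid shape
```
; perimeter-only toolpath
G21 ; units = mm
G90 ; absolute positioning
G28 ; home
; layer 1
G0 Z1.84
G0 X0.00 Y0.00
G1 X20.28 Y0.00
G1 X20.28 Y17.26
G1 X0.00 Y17.26
G1 X0.00 Y0.00
; layer 2
G0 Z3.68
G0 X0.00 Y0.00
G1 X20.28 Y0.00
G1 X20.28 Y13.81
G1 X0.00 Y13.81
G1 X0.00 Y0.00
; layer 3
G0 Z5.53
G0 X0.00 Y0.00
G1 X20.28 Y0.00
G1 X20.28 Y10.36
G1 X0.00 Y10.36
G1 X0.00 Y0.00
; layer 4
G0 Z7.37
G0 X0.00 Y0.00
G1 X20.28 Y0.00
G1 X20.28 Y6.90
G1 X0.00 Y6.90
G1 X0.00 Y0.00
; layer 5
G0 Z9.21
G0 X0.00 Y0.00
G1 X20.28 Y0.00
G1 X20.28 Y3.45
G1 X0.00 Y3.45
G1 X0.00 Y0.00
M2 ; end

The solid is a wedge (ramp): 20.3 × 20.7 mm base, rising to 11.1 mm along the y=0 edge and sloping linearly to z=0 at y=20.7. Slicing at Δz = 1.84 mm — 6 equal slices spanning the solid's height, so layer i sits at z = i·h/6 — gives 5 non-empty perimeters. Each is a 4-segment closed polygon; G0 lifts to the layer z and rapids to the start vertex, then G1 traces the edges. The cross-section shrinks linearly with z (the slice at the apex is degenerate and omitted).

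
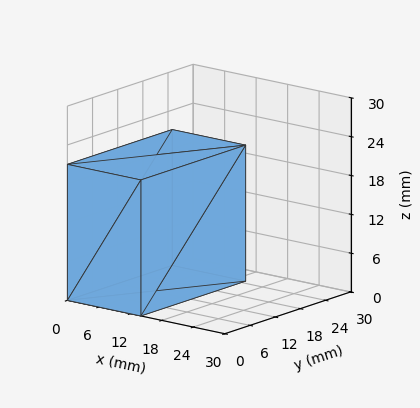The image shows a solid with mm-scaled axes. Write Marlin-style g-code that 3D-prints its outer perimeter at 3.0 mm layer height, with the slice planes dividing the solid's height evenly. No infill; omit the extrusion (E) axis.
Reading the render: the shape is a rectangular box, roughly 14 × 25 mm footprint and 21 mm tall (dimensions read to the nearest mm from the axis ticks). For the g-code, the solid's height is divided into equal slices at the stated Δz and each level perimeter traced with G1 moves after a G0 lift.

; perimeter-only toolpath
G21 ; units = mm
G90 ; absolute positioning
G28 ; home
; layer 1
G0 Z3.0
G0 X0.0 Y0.0
G1 X14.0 Y0.0
G1 X14.0 Y25.0
G1 X0.0 Y25.0
G1 X0.0 Y0.0
; layer 2
G0 Z6.0
G0 X0.0 Y0.0
G1 X14.0 Y0.0
G1 X14.0 Y25.0
G1 X0.0 Y25.0
G1 X0.0 Y0.0
; layer 3
G0 Z9.0
G0 X0.0 Y0.0
G1 X14.0 Y0.0
G1 X14.0 Y25.0
G1 X0.0 Y25.0
G1 X0.0 Y0.0
; layer 4
G0 Z12.0
G0 X0.0 Y0.0
G1 X14.0 Y0.0
G1 X14.0 Y25.0
G1 X0.0 Y25.0
G1 X0.0 Y0.0
; layer 5
G0 Z15.0
G0 X0.0 Y0.0
G1 X14.0 Y0.0
G1 X14.0 Y25.0
G1 X0.0 Y25.0
G1 X0.0 Y0.0
; layer 6
G0 Z18.0
G0 X0.0 Y0.0
G1 X14.0 Y0.0
G1 X14.0 Y25.0
G1 X0.0 Y25.0
G1 X0.0 Y0.0
; layer 7
G0 Z21.0
G0 X0.0 Y0.0
G1 X14.0 Y0.0
G1 X14.0 Y25.0
G1 X0.0 Y25.0
G1 X0.0 Y0.0
M2 ; end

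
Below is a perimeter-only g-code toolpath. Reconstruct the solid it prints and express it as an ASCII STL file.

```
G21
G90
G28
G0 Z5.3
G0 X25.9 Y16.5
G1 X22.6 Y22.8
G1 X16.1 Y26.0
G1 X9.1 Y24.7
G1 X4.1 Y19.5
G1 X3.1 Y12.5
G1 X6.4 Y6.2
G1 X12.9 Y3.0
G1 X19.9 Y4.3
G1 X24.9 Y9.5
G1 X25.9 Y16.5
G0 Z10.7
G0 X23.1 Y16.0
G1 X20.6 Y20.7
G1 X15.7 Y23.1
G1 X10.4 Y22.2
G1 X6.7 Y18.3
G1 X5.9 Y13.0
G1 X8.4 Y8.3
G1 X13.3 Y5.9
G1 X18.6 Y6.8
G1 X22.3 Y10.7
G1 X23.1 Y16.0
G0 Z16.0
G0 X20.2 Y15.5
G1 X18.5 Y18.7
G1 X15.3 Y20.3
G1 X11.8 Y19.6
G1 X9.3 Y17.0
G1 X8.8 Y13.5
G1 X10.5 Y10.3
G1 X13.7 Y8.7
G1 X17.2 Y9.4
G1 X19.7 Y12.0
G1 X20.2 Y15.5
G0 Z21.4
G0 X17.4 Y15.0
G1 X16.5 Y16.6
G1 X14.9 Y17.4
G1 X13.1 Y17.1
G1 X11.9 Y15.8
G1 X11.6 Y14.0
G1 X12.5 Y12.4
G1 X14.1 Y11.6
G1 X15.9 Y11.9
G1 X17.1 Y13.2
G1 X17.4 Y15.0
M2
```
solid part
  facet normal 0.0000 0.0000 -1.0000
    outer loop
      vertex 16.5 28.9 0.0
      vertex 24.6 24.9 0.0
      vertex 28.8 17.0 0.0
    endloop
  endfacet
  facet normal 0.0000 0.0000 -1.0000
    outer loop
      vertex 7.7 27.3 0.0
      vertex 16.5 28.9 0.0
      vertex 28.8 17.0 0.0
    endloop
  endfacet
  facet normal 0.0000 0.0000 -1.0000
    outer loop
      vertex 1.5 20.8 0.0
      vertex 7.7 27.3 0.0
      vertex 28.8 17.0 0.0
    endloop
  endfacet
  facet normal 0.0000 0.0000 -1.0000
    outer loop
      vertex 0.2 12.0 0.0
      vertex 1.5 20.8 0.0
      vertex 28.8 17.0 0.0
    endloop
  endfacet
  facet normal 0.0000 0.0000 -1.0000
    outer loop
      vertex 4.4 4.1 0.0
      vertex 0.2 12.0 0.0
      vertex 28.8 17.0 0.0
    endloop
  endfacet
  facet normal 0.0000 0.0000 -1.0000
    outer loop
      vertex 12.5 0.1 0.0
      vertex 4.4 4.1 0.0
      vertex 28.8 17.0 0.0
    endloop
  endfacet
  facet normal 0.0000 0.0000 -1.0000
    outer loop
      vertex 21.3 1.7 0.0
      vertex 12.5 0.1 0.0
      vertex 28.8 17.0 0.0
    endloop
  endfacet
  facet normal 0.0000 0.0000 -1.0000
    outer loop
      vertex 27.5 8.2 0.0
      vertex 21.3 1.7 0.0
      vertex 28.8 17.0 0.0
    endloop
  endfacet
  facet normal 0.7844 0.4170 0.4592
    outer loop
      vertex 28.8 17.0 0.0
      vertex 24.6 24.9 0.0
      vertex 14.5 14.5 26.7
    endloop
  endfacet
  facet normal 0.3934 0.7966 0.4591
    outer loop
      vertex 24.6 24.9 0.0
      vertex 16.5 28.9 0.0
      vertex 14.5 14.5 26.7
    endloop
  endfacet
  facet normal -0.1589 0.8739 0.4594
    outer loop
      vertex 16.5 28.9 0.0
      vertex 7.7 27.3 0.0
      vertex 14.5 14.5 26.7
    endloop
  endfacet
  facet normal -0.6433 0.6136 0.4580
    outer loop
      vertex 7.7 27.3 0.0
      vertex 1.5 20.8 0.0
      vertex 14.5 14.5 26.7
    endloop
  endfacet
  facet normal -0.8791 0.1299 0.4587
    outer loop
      vertex 1.5 20.8 0.0
      vertex 0.2 12.0 0.0
      vertex 14.5 14.5 26.7
    endloop
  endfacet
  facet normal -0.7844 -0.4170 0.4592
    outer loop
      vertex 0.2 12.0 0.0
      vertex 4.4 4.1 0.0
      vertex 14.5 14.5 26.7
    endloop
  endfacet
  facet normal -0.3934 -0.7966 0.4591
    outer loop
      vertex 4.4 4.1 0.0
      vertex 12.5 0.1 0.0
      vertex 14.5 14.5 26.7
    endloop
  endfacet
  facet normal 0.1589 -0.8739 0.4594
    outer loop
      vertex 12.5 0.1 0.0
      vertex 21.3 1.7 0.0
      vertex 14.5 14.5 26.7
    endloop
  endfacet
  facet normal 0.6433 -0.6136 0.4580
    outer loop
      vertex 21.3 1.7 0.0
      vertex 27.5 8.2 0.0
      vertex 14.5 14.5 26.7
    endloop
  endfacet
  facet normal 0.8791 -0.1299 0.4587
    outer loop
      vertex 27.5 8.2 0.0
      vertex 28.8 17.0 0.0
      vertex 14.5 14.5 26.7
    endloop
  endfacet
endsolid part

The G0 Z moves step by Δz≈5.3 mm. The G1 loops shrink linearly with z, so the solid tapers from its base footprint up to z≈26.7. Closing with a flat bottom cap and the tapered top and triangulating gives 18 facets — a regular 10-sided pyramid, base circumscribed radius ≈ 14.5 mm, apex at z ≈ 26.7 mm.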